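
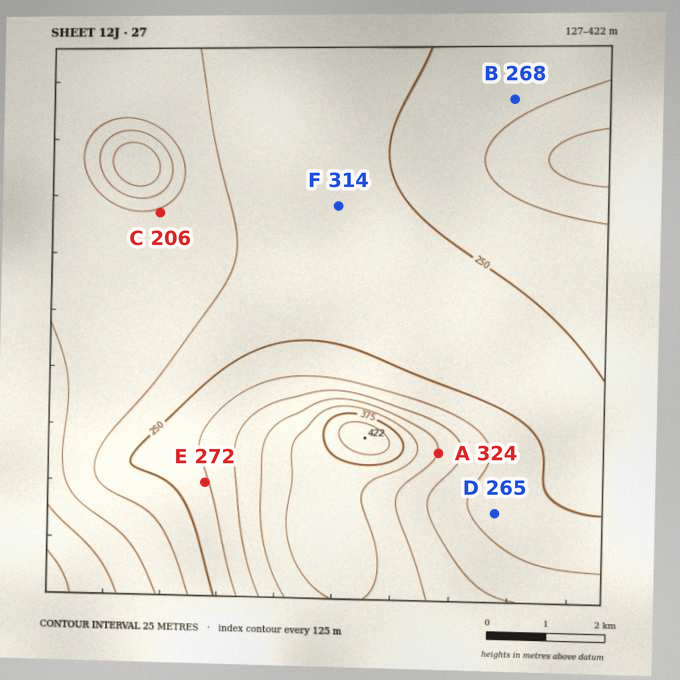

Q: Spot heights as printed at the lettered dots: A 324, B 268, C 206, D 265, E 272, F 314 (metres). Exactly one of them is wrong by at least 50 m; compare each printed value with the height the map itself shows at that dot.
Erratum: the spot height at F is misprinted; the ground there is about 239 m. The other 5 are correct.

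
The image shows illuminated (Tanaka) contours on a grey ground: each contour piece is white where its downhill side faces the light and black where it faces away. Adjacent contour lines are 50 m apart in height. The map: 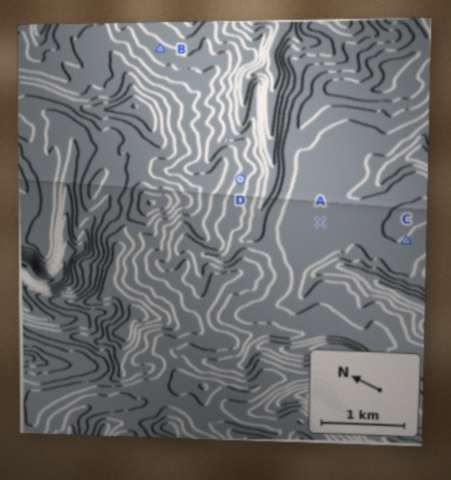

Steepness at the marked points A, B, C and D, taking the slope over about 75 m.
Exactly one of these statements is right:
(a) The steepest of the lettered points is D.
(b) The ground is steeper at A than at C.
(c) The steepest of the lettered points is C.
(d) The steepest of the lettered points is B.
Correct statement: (a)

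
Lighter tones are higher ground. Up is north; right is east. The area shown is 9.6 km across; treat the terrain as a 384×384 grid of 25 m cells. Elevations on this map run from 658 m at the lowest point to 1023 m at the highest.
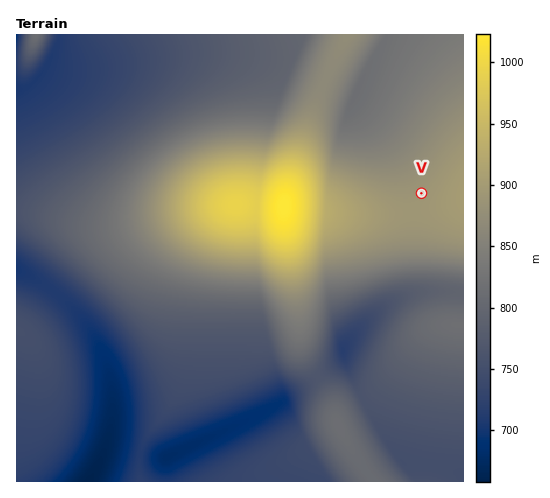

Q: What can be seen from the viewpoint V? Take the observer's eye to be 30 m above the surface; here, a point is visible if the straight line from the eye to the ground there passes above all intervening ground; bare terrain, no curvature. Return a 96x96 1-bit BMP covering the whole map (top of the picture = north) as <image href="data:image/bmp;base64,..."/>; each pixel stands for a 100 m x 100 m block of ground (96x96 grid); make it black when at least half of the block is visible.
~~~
<image width="96" height="96" href="data:image/bmp;base64,Qk2+BAAAAAAAAD4AAAAoAAAAYAAAAGAAAAABAAEAAAAAAIAEAAATCwAAEwsAAAIAAAAAAAAA////AAAAAAAAAAAAAP//AAAf//8AAAAAAD//gAA///8AAAAAAB//gAA///8AAAAAAAf/gAB///8AAAAAAAP/wAD///8AAAAAAAD/wAD///8AAAAAAAB/wAH///8AAAAAAAAfwAP///8AAAAAAAAH4AP///8AAAAAAAAA4Af///8AAAAAAAAAIAf///8AAAAAAAAAAA////8AAAAAAAAAAB////8AAAAAAAAAAD////8AAAAAAAAAAH////8AAAAAAAAAAP////8AAAAAAAAAAf////8AAAAAAAAAAf////8AAAAAAAAAAf////8AAAAAAAAAAf////8AAAAAAAAAAP8///8AAAAAAAAAADwf//8AAAAAAAAAAAAP//8AAAAAAAAAAAAH//8AAAAAAAAAAAAD//8AAAAAAAAAAAAB//8AAAAAAAAAAAAA//8AAAAAAAAAAgAAf/8AAAAAAAAAAwAAP/8AAAAAAAAAAwAAH/8AAAAAAAAABwAAD/8AAAAAAAAABwAAB/8AAAAAAAAABwAAAf8AAAAAAAAABwAAAH4AAAAAAAAABwAAAAAAAAAAAAAABwAAAAAAAAAAAAAABwAAAAAAAAAAAAAABwAAAAAAAAAAAAAABwAAAAAAAAAAAAAABwAAAAAAAAAAAAAABwAAAAAAAAAAAAAABwAAAAAAAAAAAAAABwAAAAAAAAAAAAAAB4AAAAAAAAAAAAAAB4AAAAAAAAAAAAAAB4AAAAAAAAAAAAAAB4AAAAAAAAAAAAAAB8AAAAAAAAAAAAAAD8AAAAAAAAAAAAAAD8AAAAAAAAAAAAAAD8AAAAAAAAAAAAAAD///gAAAAAAAAAAAH/////8AAAAAAAAAH/////8AAAAAAAAAH/////8AAAAAAAAAH/////8AAAAAAAAAH/////8AAAAAAAAAH/////8AAAAAAAAAH/////8AAAAAAAAAH/////8AAAAAAAAAH/////8AAAAAAAAAH/////8AAAAAAAAAH/////8AAAAAAAAAH/////8AAAAAAAAAH/////8AAAAAAAAAH/////8AAAAAAAAAD/////8AAAAAAAAAD/////8AAAAAAAAAD/////8AAAAAAAAAB/////8AAAAAAAAAB/////8AAAAAAAAAB/////8AAAAAAAAAA/////8AAAAAAAAAA/////8AAAAAAAAAA/////8AAAAAAAAAA/////8AAAAAAAAAAf////8AAAAAAAAAAf////8AAAAAAAAAAf////8AAAAAAAAAAf////8AAAAAAAAAAP////8AAAAAAAAAAP////8AAAAAAAAAAP////8AAAAAAAAAAP////8AAAAAAAAAAH////8AAAAAAAAAAH////8AAAAAAAAAAH////8AAAAAAAAAAD////8AAAAAAAAAAD////8AAAAAAAAAAB////8AAAAAAAAAAB////8AAAAAAAAAAA////8AAAAAAAAAAA////8AAAAAAAAAAAf///8AAAAAAAAAAAf///8AAAAAAAAAAAP///8="/>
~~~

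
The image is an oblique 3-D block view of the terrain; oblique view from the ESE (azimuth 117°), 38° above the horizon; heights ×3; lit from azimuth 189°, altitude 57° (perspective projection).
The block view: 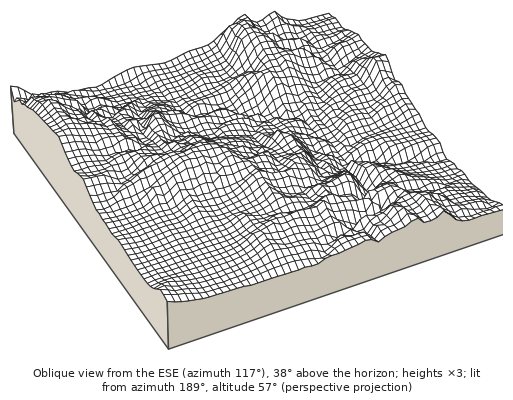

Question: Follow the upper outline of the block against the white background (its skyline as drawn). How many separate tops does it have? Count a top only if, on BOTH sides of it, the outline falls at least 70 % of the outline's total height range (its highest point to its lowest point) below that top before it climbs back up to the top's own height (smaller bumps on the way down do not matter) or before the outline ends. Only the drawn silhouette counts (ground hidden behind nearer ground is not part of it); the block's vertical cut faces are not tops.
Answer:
0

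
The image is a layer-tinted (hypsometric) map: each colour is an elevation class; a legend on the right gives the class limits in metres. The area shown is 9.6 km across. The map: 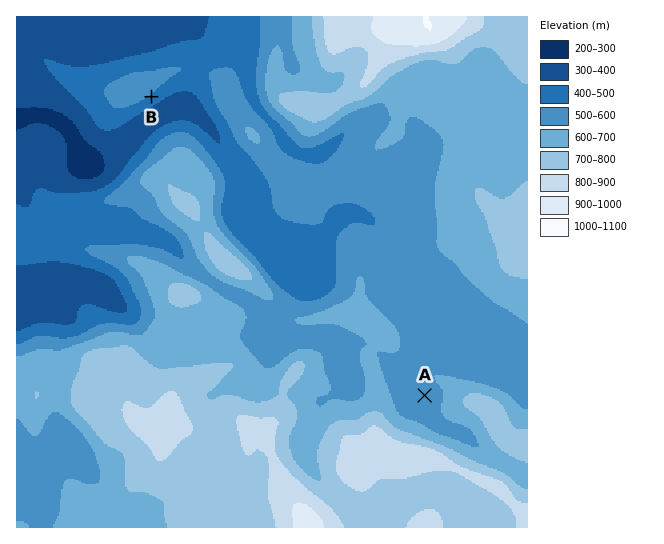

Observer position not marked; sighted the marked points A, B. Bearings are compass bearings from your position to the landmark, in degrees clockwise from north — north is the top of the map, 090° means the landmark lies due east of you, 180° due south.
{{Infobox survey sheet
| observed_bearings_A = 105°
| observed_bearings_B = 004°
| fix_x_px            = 136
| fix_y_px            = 318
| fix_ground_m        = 470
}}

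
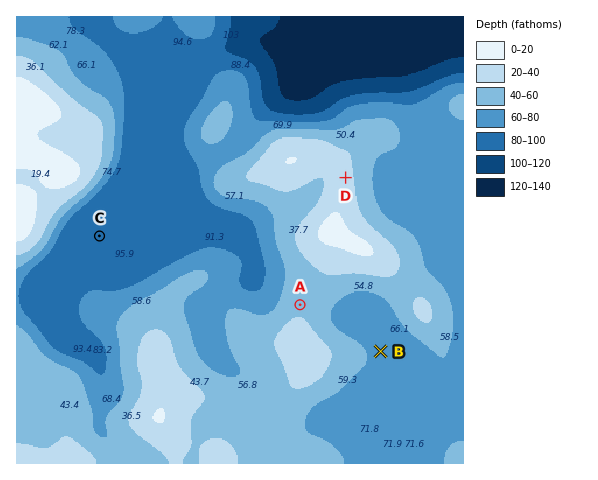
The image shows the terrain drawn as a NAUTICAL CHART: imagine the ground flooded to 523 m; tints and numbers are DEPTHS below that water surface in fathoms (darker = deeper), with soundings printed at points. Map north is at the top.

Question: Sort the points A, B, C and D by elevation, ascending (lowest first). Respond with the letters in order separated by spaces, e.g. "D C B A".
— C B A D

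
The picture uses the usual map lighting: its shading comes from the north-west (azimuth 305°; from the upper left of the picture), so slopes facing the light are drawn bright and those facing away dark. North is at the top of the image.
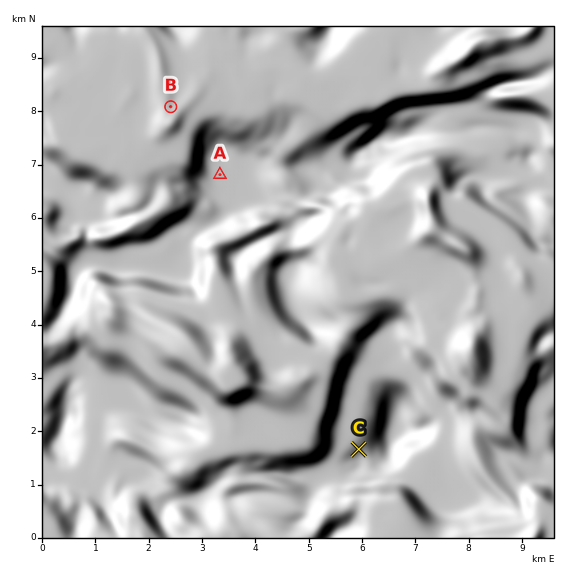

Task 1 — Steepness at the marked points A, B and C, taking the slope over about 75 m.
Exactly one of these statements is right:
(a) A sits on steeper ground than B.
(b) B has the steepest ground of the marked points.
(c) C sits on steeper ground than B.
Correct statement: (c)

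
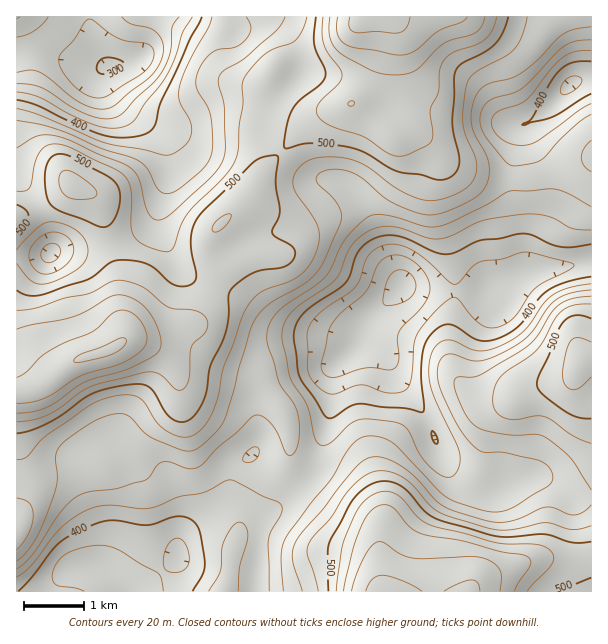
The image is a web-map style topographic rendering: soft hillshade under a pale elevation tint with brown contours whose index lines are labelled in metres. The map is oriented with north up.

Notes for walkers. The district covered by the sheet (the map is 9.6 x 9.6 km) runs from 300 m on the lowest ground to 585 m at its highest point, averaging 455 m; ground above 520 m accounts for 13.5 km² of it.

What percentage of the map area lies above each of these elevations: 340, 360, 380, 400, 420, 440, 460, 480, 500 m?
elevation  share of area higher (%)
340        97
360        94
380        88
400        82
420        73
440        61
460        48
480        37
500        25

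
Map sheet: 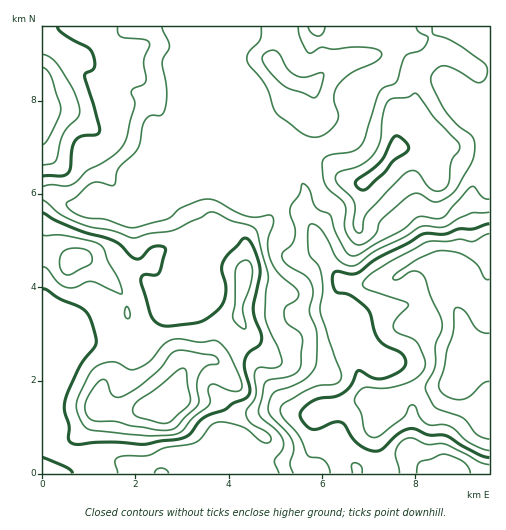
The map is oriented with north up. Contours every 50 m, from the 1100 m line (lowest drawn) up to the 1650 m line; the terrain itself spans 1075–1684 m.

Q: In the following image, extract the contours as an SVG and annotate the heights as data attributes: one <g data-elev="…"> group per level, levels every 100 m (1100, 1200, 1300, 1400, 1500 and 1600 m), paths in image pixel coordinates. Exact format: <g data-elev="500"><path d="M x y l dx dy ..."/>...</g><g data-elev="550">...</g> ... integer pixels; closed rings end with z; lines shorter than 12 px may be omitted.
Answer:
<g data-elev="1100"><path d="M489 381l-7 3-14 13-8 3-7-1-8-4-5-4-1-5 5-19 3-17 6-17 1-21 2-4 4 0 5 3 13 19 6 3 5 0"/></g><g data-elev="1200"><path d="M489 451l-8-3-13-6-18-16-6-1-12 0-6-1-5-5-5-12-4-2-3 2-4 8-4 5-21 16-8 1-4-2-3-5-4-16-7-14 5-8 6-4 23 0 23-7 11-8 3-8-1-8-7-15-6-4-14-5-4-5 2-7 13-14 0-3-41-15-5-5 3-4 7-7 17-11 37-20 21-1 13-2 13 2 16-7"/></g><g data-elev="1300"><path d="M330 473l-1-7-5-6-5-2-8-1-4-2-8-19-15-17-4-9 4-7 20-11 14-6 17-2 5-3 1-3-1-7-19-57-1-7 3-17-1-10-3-13-10-14-1-19 2-9 4-1 7 6 17 30 7 4 7 2 7-2 17-13 28-14 17-10 22 0 28-14 18-1"/><path d="M362 473l-1-7-6-3-4 2 1 8"/><path d="M489 465l-9-3-34-18-6-1-12 1-14-6-5 0-8 4-5 8-1 6 4 17"/></g><g data-elev="1400"><path d="M279 473l-5-12 9-12 0-9-7-10-15-13-2-3 0-5 5-24 2-4 24-5 6-3 3-3 2-6 2-24-4-8-13-10-2-7 2-8 11-9 1-6-21-20-8-17-1-14 5-17-1-8-3-1-13 2-9-1-11-4-20-11-10-2-25 9-14 11-36 9-25-9-24-2-11-6-5-6 1-3 9-5 16-14 7-1 15 3 5-17 15-14 4-6 4-21 3-7 5-4 10-1 4-3 2-9 1-11-5-29 7-17-7-19"/><path d="M261 27l0 11-13 15-1 5 1 5 17 22 9 23 3 6 26 20 8 3 7 0 12-6 8-11 0-6-4-16 1-7 3-6 15-13 25-12 3-3 1-4-7-4-17-2-24 2-13-2-9 6-3 0-9-14-2-12"/><path d="M308 27l3 5 7 4 5-2 2-7"/><path d="M416 27l3 5 9 5-1 6-6 7-15 6-9 25-3 3-11 4-3 4-18 52-10 7-24 5-4 2-2 4 3 21 4 7 15 14 2 6-2 14 1 7 6 9 6 5 6-1 9-6 5-6 2-8 3-5 28-24 8-2 13 8 5 1 14-6 7-8 16-28 2-12-2-9-3-5-13-10-12-13-12-24-2-9 2-5 4-4 8-3 12 4 18 12 5 1 4-2 2-4 1-10-5-5-23-17-12-6-14-5-1-7"/></g><g data-elev="1500"><path d="M73 473l-6-5-24-11"/><path d="M43 289l3 0 13 9 19 8 7 4 5 9 6 19-1 8-15 20-15 34-1 10 5 17-1 11 4 5 7 1 35-2 30 2 37-6 9-4 9-12 5-5 21-7 8-7 13-5 3-4 1-6-5-18 0-10 4-8 11-7 2-7-8-21-1-8 7-33 0-8-5-17-7-12-4-1-2 1-15 16-4 7-1 8 4 14 0 9-2 9-5 7-11 9-8 4-35 4-8-3-5-6-11-36 1-4 2-2 12 0 3-2 7-22-2-4-6-1-6 1-11 11-5 1-5-3-9-10-7-5-39-12-21-9-12-7"/><path d="M362 190l6-2 16-16 9-11 14-10 1-5-6-8-5-2-3 1-14 25-24 19 0 4z"/><path d="M43 176l18 0 6-2 3-5 2-19 3-9 7-5 14-1 4-5-6-25-9-28 1-4 6-2 2-4 1-5-2-8-5-6-27-16-3-5"/></g><g data-elev="1600"><path d="M160 430l9 0 6-2 22-22 2-5-2-15 1-9 8-11 12-2 0-4-2-3-30-6-10 0-6 4-13 17-18 14-12 8-7 3-6-1-4-4-3-11-4-2-7 5-10 16-1 7 1 6 2 4 5 3 23 2 15 4z"/><path d="M64 274l7 0 19-9 2-5-2-7-4-3-8-2-9 1-5 2-4 5-1 7 2 7z"/><path d="M43 145l3-3 5-8 8-18 2-7-10-32-4-7-4-3"/></g>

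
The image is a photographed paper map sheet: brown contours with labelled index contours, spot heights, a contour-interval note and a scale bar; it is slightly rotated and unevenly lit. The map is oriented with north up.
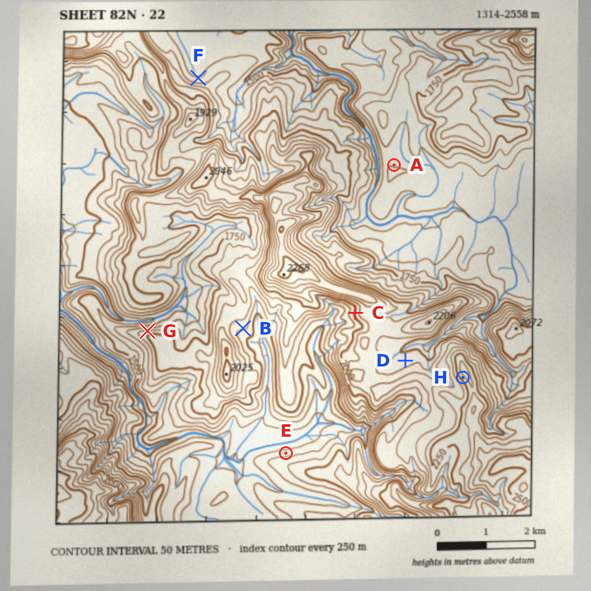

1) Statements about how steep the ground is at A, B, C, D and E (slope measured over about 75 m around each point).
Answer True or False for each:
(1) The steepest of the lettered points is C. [True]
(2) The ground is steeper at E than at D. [True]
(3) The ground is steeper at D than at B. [False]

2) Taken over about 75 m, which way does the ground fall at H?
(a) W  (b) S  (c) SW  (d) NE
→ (c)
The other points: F N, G N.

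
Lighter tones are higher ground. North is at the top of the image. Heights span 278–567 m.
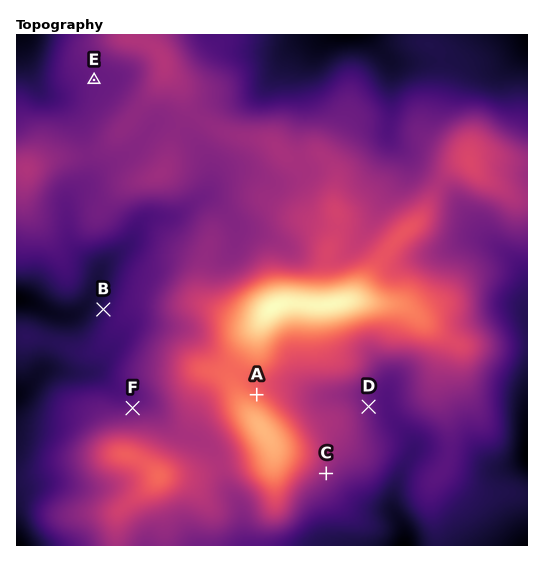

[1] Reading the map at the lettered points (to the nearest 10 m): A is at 480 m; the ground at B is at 330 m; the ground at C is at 400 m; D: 370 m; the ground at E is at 370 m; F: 370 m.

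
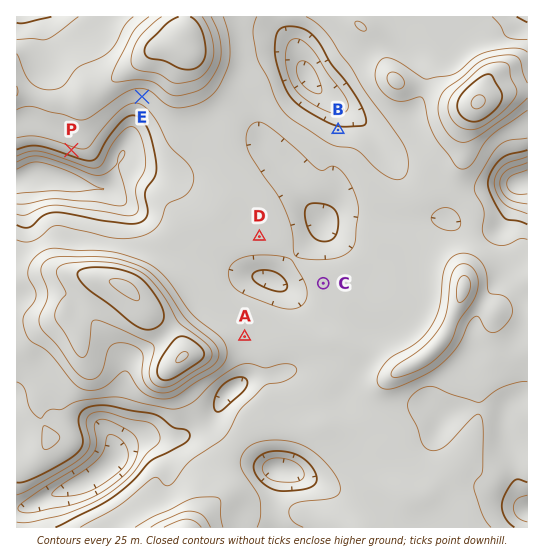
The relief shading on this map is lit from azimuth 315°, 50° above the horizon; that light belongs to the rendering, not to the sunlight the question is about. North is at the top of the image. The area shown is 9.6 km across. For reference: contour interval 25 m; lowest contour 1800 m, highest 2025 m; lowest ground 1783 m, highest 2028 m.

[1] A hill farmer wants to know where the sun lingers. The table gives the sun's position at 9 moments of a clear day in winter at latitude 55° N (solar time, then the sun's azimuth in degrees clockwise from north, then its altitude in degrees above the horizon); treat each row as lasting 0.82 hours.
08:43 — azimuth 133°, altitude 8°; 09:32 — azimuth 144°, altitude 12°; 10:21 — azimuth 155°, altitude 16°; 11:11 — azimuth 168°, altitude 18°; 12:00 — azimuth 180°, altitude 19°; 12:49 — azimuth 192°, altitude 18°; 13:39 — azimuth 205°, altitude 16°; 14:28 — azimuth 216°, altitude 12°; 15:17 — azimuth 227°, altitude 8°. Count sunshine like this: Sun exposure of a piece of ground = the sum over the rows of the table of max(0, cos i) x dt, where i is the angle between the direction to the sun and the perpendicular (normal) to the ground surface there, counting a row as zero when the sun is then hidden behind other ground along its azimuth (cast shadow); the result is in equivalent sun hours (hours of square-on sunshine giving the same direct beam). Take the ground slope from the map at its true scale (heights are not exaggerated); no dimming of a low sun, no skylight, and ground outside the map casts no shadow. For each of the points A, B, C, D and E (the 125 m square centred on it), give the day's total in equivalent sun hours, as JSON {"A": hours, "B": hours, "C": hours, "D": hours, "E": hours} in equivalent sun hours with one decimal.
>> {"A": 1.8, "B": 1.2, "C": 1.8, "D": 1.8, "E": 2.2}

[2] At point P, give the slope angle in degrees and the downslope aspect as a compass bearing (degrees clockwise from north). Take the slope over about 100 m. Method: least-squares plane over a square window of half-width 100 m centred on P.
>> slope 7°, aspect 199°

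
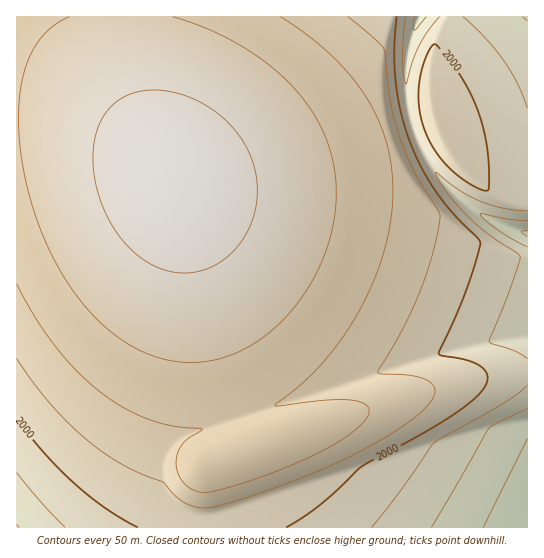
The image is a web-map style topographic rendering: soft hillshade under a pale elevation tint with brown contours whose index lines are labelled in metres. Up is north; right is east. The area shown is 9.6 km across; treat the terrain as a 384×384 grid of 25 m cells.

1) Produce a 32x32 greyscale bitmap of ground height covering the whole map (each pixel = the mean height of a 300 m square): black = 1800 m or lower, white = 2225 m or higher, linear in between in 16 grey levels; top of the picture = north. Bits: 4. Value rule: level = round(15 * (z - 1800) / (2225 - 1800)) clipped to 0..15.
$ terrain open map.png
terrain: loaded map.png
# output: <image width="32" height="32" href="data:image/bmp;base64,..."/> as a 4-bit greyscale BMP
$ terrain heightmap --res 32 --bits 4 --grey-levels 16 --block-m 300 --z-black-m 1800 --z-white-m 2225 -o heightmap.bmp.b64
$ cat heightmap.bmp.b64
<image width="32" height="32" href="data:image/bmp;base64,Qk12AgAAAAAAAHYAAAAoAAAAIAAAACAAAAABAAQAAAAAAAACAAATCwAAEwsAABAAAAAAAAAAAAAAABEREQAiIiIAMzMzAERERABVVVUAZmZmAHd3dwCIiIgAmZmZAKqqqgC7u7sAzMzMAN3d3QDu7u4A////AEVWZ3d4iIiId3dmVUQzIhFVZneIiJmZiIh3dmVUQzIRVmd4iJmruqmYh3dmVUMyIWZ3iJmavMy7qpiHZlVEMyFneImZqrzMzMu6mHdlVEMid4iZqqq7zMzMu6qYdlVDMniJmqqru7u8zMu7qZh2VDKImaq7u7u7u7u7u6qZh3ZUiZqru7zMy7u7qqqqqZh3ZZmqu7zMzMzLu7qpmZmIh2aaq7zMzMzMzMu7qpmId3dmqrvMzN3d3czMu6qZiHdmVau8zN3d3d3dzMu6qZh3ZlSrvM3d3d3d3dzLu6mYh2ZVu8zd3e7u7t3dzLuqmYd2VbzN3e7u7u7t3czLupmIdmW8zd7u7u7u7t3cy7qpiHdlzN3e7u7u7u7d3Mu6qZh3ZMzd7u7v/+7u7dzMuqmYdTLM3e7u///+7u3dzLupl1REzd7u7////u7t3cy7qXVWZs3e7u////7u7d3Mu6hmd2bN3u7v///+7u3dzLuXaIdmzd7u7////u7t3My6hoiHZs3e7u///+7u3dzLuneIh2bd3u7u7u7u7t3My7lniHdmzd7u7u7u7u3dzLupaIh3Zc3d7u7u7u7d3Mu7qGiHdmXN3d7u7u7d3czLuqhXh3Zlzd3d3d3d3dzMu6qYV3dmVczd3d3d3dzMu7qpl1Z2ZVTMzd3d3czMy7qqmYdUZlVE"/>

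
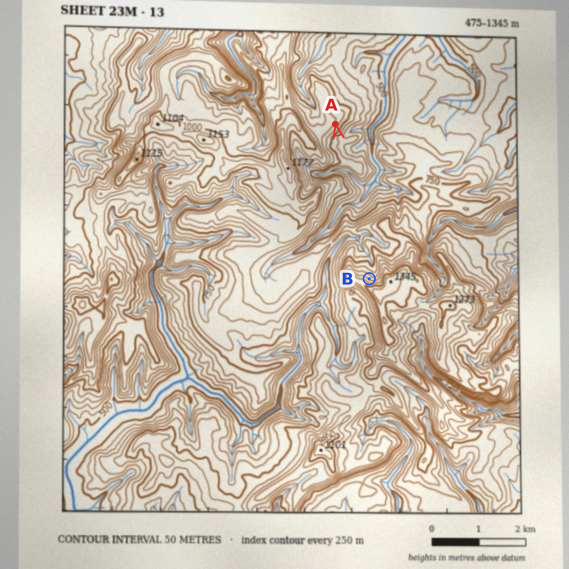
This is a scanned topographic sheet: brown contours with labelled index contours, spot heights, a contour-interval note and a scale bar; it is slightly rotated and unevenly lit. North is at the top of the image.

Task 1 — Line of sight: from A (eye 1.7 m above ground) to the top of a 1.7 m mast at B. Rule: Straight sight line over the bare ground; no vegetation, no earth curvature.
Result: yes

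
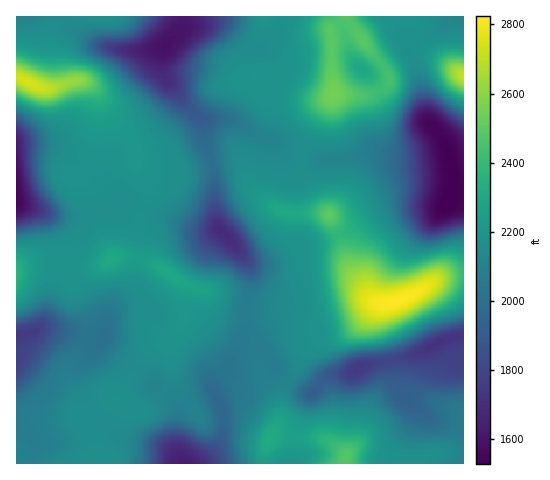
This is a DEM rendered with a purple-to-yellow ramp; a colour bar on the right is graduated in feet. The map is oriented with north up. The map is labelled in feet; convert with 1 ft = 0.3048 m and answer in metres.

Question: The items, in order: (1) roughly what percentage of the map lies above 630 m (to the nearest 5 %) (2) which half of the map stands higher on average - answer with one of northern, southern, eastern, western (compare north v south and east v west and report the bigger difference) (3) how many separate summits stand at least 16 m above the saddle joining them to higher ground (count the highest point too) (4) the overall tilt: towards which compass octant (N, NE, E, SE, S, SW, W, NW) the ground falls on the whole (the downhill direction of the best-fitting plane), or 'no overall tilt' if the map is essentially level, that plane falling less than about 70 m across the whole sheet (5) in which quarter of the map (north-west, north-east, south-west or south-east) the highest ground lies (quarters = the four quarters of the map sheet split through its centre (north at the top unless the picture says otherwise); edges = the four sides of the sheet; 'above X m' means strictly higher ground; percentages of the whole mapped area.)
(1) Roughly 70 % of the ground is higher than 630 m.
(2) The eastern half stands higher on average than the western half.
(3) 10 summits rise at least 16 m above their surroundings.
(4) On the whole the map has no overall tilt.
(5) The highest point lies in the south-east quarter of the map.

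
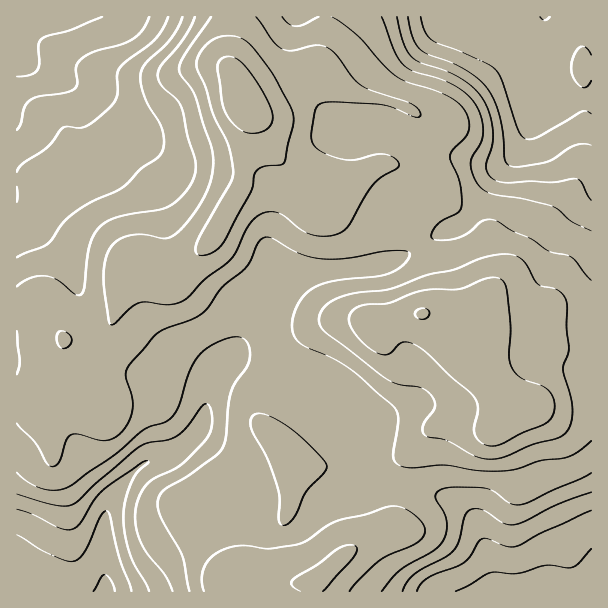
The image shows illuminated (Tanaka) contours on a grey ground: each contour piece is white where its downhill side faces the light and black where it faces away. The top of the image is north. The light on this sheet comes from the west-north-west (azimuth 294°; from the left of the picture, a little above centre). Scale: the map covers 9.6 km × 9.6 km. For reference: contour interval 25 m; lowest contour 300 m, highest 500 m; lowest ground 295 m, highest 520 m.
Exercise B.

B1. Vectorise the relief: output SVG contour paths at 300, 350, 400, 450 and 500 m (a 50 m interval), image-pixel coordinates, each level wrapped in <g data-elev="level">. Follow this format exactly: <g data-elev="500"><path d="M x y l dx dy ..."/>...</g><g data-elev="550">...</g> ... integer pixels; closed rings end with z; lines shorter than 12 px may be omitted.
<g data-elev="300"><path d="M93 591l8-13 4-3 6 6 4 10"/><path d="M550 17l-5 3-5-3"/></g><g data-elev="350"><path d="M417 591l4-7 7-6 30-12 7-4 17-23 6 0 19 8 9-1 26-13 49-23"/><path d="M17 509l17 6 26 13 12 1 8-5 13-23 9-10 38-27 8-3-1 3-10 9-5 9-7 18-2 18 2 18 5 19 19 36"/><path d="M591 145l-7-1-9 1-22 14-8 4-26 4-10-2-3-3-2-4-1-23-3-19-5-14-6-12-10-10-14-10-15-8-22-8-8-5-7-11-5-21"/><path d="M149 17l-7 13-10 9-12 6-27 7-13 8-4 6 1 17-3 6-11 4-25 4-9 4-4 6-4 16-4 7"/></g><g data-elev="400"><path d="M382 591l18-21 33-19 10-11 4-10-1-11-11-22 1-3 4-4 13-3 32 1 9 3 16 12 9 2 11-3 61-29"/><path d="M17 472l13 11 14 6 13 1 14-4 45-32 27-24 7-4 15-4 6-4 8-13 12-37 6-10 6-7 10-7 14-6 9-1 7 1 6 9 1 12-3 7-11 16-5 10-3 14-2 31-3 10-7 8-24 18-27 16-4 5-3 6 0 7 3 10 22 40 6 34"/><path d="M591 231l-19-9-13-12-7-4-30-7-28-5-8-2-6-5-6-10-3-12 1-7 8-14 3-10-1-15-6-14-9-10-12-9-17-8-24-6-10-7-10-14-12-34"/><path d="M182 17l-4 10-6 11-26 25-5 11 0 10 4 14 14 24 4 9 1 13-3 10-5 5-15 9-19 20-32 14-18 13-10 9-10 15-5 5-30 13"/></g><g data-elev="450"><path d="M323 591l30-33 4-7-1-5-8-1-9 3-22 17-22 13-4 4 1 3 8 6"/><path d="M480 458l12 1 12-2 29-13 27-7 5-3 4-6 3-11 0-12-9-36 6-19-2-23 0-21-1-7-5-6-6-4-13-3-5-2-11-20-6-6-7-3-10-1-21 4-29 12-27 5-36 14-31 3-14 3-12 5-8 6-5 8-1 7 2 6 5 6 61 46 12 6 21 2 11 8 3 6 1 6-12 18-1 6 3 4 22 6z"/><path d="M62 348l6-1 4-6-3-7-7-3-4 2-1 5 1 6z"/><path d="M211 17l-27 39-5 13 2 6 10 13 4 8 16 51 2 18-3 18-6 14-9 15-12 15-9 8-10 3-20-3-13 0-12 5-9 8-5 12-1 18 4 40 3 7 5-2 13-14 9-6 8-1 24 3 9-2 7-4 19-20 26-20 6-8 12-26 6-7 8-5 9-1 7 1 23 17 12 5 15 1 12-3 9-9 15-27 9-13 7-7 18-10 0-3-3-5-10-5-9 0-20 5-9 1-15-3-14-7-5-5-3-7 4-28 5-6 7-2 48 2 17 3 25 10 3-1 1-2-3-6-10-6-36-11-10-5-9-8-17-24-10-7-12-2-23 6-10-3-8-7-17-24"/></g><g data-elev="500"><path d="M418 318l4 1 4-1 3-3 0-4-6-3-6 2-2 4z"/><path d="M245 132l12 1 10-4 5-7 0-11-11-22-15-22-10-9-11-1-5 3-3 6 6 39 3 9 5 7 8 8z"/></g>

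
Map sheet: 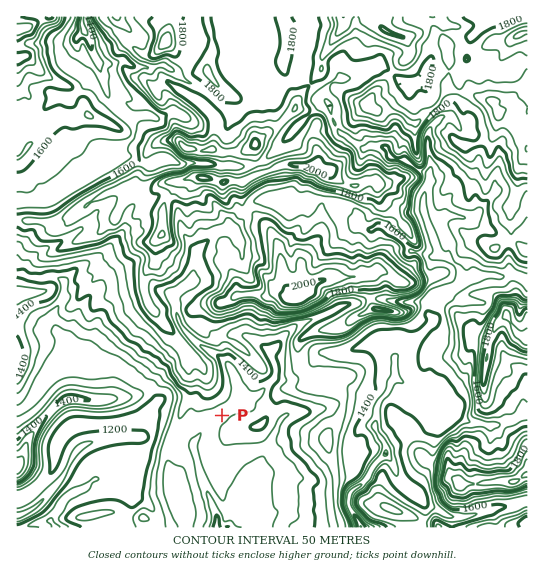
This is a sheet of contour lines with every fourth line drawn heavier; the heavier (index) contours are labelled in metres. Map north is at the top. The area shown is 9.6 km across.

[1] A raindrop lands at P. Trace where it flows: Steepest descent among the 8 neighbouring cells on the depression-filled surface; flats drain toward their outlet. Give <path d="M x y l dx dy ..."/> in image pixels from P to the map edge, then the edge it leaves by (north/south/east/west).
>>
<path d="M222 415l-1-1-3 0-5 3-8 8-3 6-8 11 0 9 3 6 2 14 2 2 2 10 3 4 1 7 4 7 2 6 4 8 0 12"/>
exit: south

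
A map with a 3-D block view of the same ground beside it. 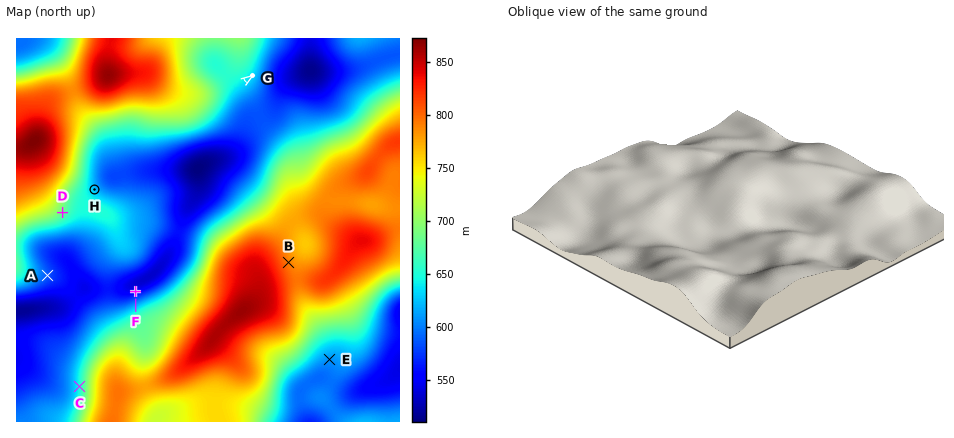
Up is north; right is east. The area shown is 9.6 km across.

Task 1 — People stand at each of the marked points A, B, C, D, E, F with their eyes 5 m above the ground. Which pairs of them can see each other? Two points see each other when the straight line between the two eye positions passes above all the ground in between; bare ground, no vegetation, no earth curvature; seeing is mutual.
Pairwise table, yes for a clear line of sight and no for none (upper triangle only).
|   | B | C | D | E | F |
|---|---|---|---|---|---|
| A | no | yes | yes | no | yes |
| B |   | no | no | no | no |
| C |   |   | yes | no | no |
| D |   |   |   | no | yes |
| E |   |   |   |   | no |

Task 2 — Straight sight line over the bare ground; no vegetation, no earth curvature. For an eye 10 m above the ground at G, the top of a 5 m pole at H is hidden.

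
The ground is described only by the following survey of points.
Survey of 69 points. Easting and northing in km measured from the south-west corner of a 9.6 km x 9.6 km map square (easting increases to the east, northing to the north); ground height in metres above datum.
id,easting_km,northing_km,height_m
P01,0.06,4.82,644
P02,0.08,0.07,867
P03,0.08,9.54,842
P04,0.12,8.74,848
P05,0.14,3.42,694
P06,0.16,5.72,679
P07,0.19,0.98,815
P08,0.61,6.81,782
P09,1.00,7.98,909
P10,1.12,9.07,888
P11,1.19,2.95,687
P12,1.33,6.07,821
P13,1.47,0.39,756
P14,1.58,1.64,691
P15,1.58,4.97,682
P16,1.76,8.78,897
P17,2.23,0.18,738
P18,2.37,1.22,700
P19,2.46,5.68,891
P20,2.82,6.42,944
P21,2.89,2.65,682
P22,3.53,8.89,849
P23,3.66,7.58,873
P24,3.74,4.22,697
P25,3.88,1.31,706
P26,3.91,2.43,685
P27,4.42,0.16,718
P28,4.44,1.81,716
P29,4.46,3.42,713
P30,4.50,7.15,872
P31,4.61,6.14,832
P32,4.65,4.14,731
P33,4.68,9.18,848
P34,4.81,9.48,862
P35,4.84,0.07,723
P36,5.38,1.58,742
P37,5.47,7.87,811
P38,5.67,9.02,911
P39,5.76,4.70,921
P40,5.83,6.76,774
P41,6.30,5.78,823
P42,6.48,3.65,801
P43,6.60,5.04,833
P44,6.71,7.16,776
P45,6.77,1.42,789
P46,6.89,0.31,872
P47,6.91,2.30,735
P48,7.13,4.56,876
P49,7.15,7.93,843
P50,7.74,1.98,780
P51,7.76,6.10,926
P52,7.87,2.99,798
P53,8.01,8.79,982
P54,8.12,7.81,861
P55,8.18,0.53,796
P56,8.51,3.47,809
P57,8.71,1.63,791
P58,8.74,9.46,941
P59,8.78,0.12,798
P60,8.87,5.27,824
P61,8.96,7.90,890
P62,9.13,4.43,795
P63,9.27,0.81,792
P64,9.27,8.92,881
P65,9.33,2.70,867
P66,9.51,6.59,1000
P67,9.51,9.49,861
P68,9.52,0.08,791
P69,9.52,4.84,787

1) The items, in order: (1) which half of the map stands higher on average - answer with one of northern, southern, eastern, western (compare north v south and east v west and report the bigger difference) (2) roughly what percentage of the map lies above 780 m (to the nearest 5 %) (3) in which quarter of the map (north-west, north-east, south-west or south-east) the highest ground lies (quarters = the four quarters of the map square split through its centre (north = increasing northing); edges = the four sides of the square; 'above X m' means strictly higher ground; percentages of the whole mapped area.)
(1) On average the northern half of the map is the higher ground.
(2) Ground above 780 m makes up about 65 % of the sheet.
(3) The highest point lies in the north-east quarter of the map.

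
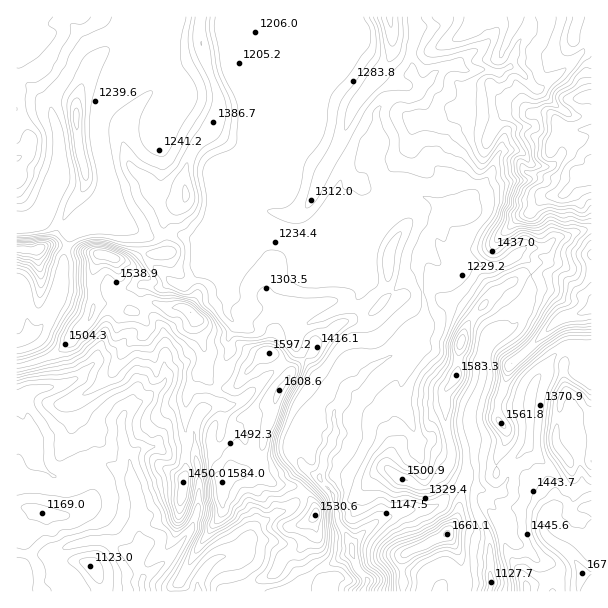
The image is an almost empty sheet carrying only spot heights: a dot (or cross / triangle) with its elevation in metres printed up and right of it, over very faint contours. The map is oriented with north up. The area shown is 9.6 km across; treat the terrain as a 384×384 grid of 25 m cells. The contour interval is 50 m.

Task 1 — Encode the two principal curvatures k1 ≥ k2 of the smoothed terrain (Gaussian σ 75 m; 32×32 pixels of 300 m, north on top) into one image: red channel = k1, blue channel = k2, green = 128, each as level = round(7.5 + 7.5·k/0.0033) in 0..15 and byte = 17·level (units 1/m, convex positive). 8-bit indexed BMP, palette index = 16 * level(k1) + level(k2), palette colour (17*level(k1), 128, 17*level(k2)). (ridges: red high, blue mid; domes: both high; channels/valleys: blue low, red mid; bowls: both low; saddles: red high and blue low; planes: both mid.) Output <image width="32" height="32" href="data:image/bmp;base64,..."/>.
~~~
<image width="32" height="32" href="data:image/bmp;base64,Qk02CAAAAAAAADYEAAAoAAAAIAAAACAAAAABAAgAAAAAAAAEAAATCwAAEwsAAAABAAAAAAAAAIAAABGAAAAigAAAM4AAAESAAABVgAAAZoAAAHeAAACIgAAAmYAAAKqAAAC7gAAAzIAAAN2AAADugAAA/4AAAACAEQARgBEAIoARADOAEQBEgBEAVYARAGaAEQB3gBEAiIARAJmAEQCqgBEAu4ARAMyAEQDdgBEA7oARAP+AEQAAgCIAEYAiACKAIgAzgCIARIAiAFWAIgBmgCIAd4AiAIiAIgCZgCIAqoAiALuAIgDMgCIA3YAiAO6AIgD/gCIAAIAzABGAMwAigDMAM4AzAESAMwBVgDMAZoAzAHeAMwCIgDMAmYAzAKqAMwC7gDMAzIAzAN2AMwDugDMA/4AzAACARAARgEQAIoBEADOARABEgEQAVYBEAGaARAB3gEQAiIBEAJmARACqgEQAu4BEAMyARADdgEQA7oBEAP+ARAAAgFUAEYBVACKAVQAzgFUARIBVAFWAVQBmgFUAd4BVAIiAVQCZgFUAqoBVALuAVQDMgFUA3YBVAO6AVQD/gFUAAIBmABGAZgAigGYAM4BmAESAZgBVgGYAZoBmAHeAZgCIgGYAmYBmAKqAZgC7gGYAzIBmAN2AZgDugGYA/4BmAACAdwARgHcAIoB3ADOAdwBEgHcAVYB3AGaAdwB3gHcAiIB3AJmAdwCqgHcAu4B3AMyAdwDdgHcA7oB3AP+AdwAAgIgAEYCIACKAiAAzgIgARICIAFWAiABmgIgAd4CIAIiAiACZgIgAqoCIALuAiADMgIgA3YCIAO6AiAD/gIgAAICZABGAmQAigJkAM4CZAESAmQBVgJkAZoCZAHeAmQCIgJkAmYCZAKqAmQC7gJkAzICZAN2AmQDugJkA/4CZAACAqgARgKoAIoCqADOAqgBEgKoAVYCqAGaAqgB3gKoAiICqAJmAqgCqgKoAu4CqAMyAqgDdgKoA7oCqAP+AqgAAgLsAEYC7ACKAuwAzgLsARIC7AFWAuwBmgLsAd4C7AIiAuwCZgLsAqoC7ALuAuwDMgLsA3YC7AO6AuwD/gLsAAIDMABGAzAAigMwAM4DMAESAzABVgMwAZoDMAHeAzACIgMwAmYDMAKqAzAC7gMwAzIDMAN2AzADugMwA/4DMAACA3QARgN0AIoDdADOA3QBEgN0AVYDdAGaA3QB3gN0AiIDdAJmA3QCqgN0Au4DdAMyA3QDdgN0A7oDdAP+A3QAAgO4AEYDuACKA7gAzgO4ARIDuAFWA7gBmgO4Ad4DuAIiA7gCZgO4AqoDuALuA7gDMgO4A3YDuAO6A7gD/gO4AAID/ABGA/wAigP8AM4D/AESA/wBVgP8AZoD/AHeA/wCIgP8AmYD/AKqA/wC7gP8AzID/AN2A/wDugP8A/4D/AIeYh3W3l4WU6NeSuafFtXSmudeAlPd1hqe4gJb4pYW2hpeWx8mXhJVz9oGFdnXolpSykbO29mR0tZeA56WDlMaYhYOCk4OGhaSy9nOFdZS1yLZgttj598XmhpDFgrfXhZiXp5eWl4WVxKD1xnNzx9j4lLGQlIV16PiUspWW2IaGp6inp5iIhXTH9HD4lYSRc/qgx5eCgYBw9YG3lpbJlaeGh3eHmJiDhaf3kPiUp7fU1oDIt5Wm56PDg5SFhqaUhJeGhXaXhnOWxveg2Le315WAtZa22Pii+KWDyYSYhbSVl4Woh4aWg8Zz0rOnhtaEcraTh4XIhWOm14LGlHWT+LWGdqeIl5WVhXXF1oWG54R0qHKWdqang6XFc5Tngce1lYaGlpeGdJa3hcWkpqen14KXk5iHl4WV55SC+ceCpbWXhbfIx4Z1c4Wn2HODgqb3coaFhYeHhIbolIHmlHOV18WDcYGU16eElXPGp7XHgfe2hIeEhoiFlsj4gKPkcoP4g/jnl5KD14Wmc5bIg7e2s/eThIeFhoaFhfZxkvqEccZ1c7T2t3GmpqdilsaTttnoceiVdYeGdXVz+JOhtveTgYOGc6f4k6WFt4O416Rzg7R0puelp4eHdXP3xHNylfeVhoaUg7bmtsi05/jHgoaGl5eWlLaWp4eFhpT2loVyp/fndNZxhdeFlcSkk6R1h5iXh5eol5aWqJWohZbol3N0lLhT9nCW1aSltHGThYaHh5d2doaGdseFhod2lZXYtKamtOX4cLX5+eXC2JV2h3eHmId3d3eF2IZ2h3eTwnCEhZXI1fjRwrWDgoPFhHaHh4eHhoeHd4amt3WHhqT4pXGAgbaBcbV1hHV1h6aWhYeHhpanhXaHh4a3loeHhIX22ISVkqaEpqaGhoeXp9mUhoeXl5e3hoeGhoaWdnd2Y5fo1bi2yIR01pV1l7eW2YR2h4d3driGh5iGdoaHh3V0hLa3x6a3hXL3lIXYloXmZHaHd3eGl6eGh5aHl4Z2tpG3xJKnqMiXgfdzlqZ2ddemhoaHh4eGt5Z2hqeHdoa4s4KT6YOWp6Zx93Onh3d2hsiohYeHd3aGx3V1l5eHhpfWgqWmx5emdIP4c5eXd3d1l8iFh3d3d4bYhZW4p5eXhpe21+eSlKd1k+eFhoeHh3aF2ISHh4eHhqfHg4R0l4eGp6eVgujJlpiDtoaHh4eHdcaldneHh4eHdre3loSEp5WkpYKTg7eYmIaEl4eHh4eF6HR3h4eHd3d2htaVpZVylNaSqJiUo4eYmHWFh4iHhpbohIeIh4d3h4d01rWUyMeUlMWVh7eUh4eGl5eGd4eGheZ0h4eHh4d3doTolXOFlreVt4SGlrU="/>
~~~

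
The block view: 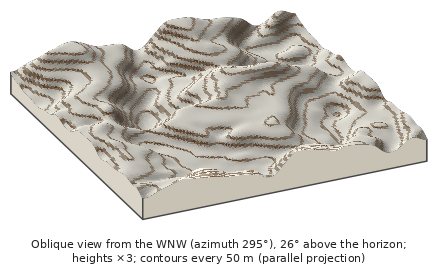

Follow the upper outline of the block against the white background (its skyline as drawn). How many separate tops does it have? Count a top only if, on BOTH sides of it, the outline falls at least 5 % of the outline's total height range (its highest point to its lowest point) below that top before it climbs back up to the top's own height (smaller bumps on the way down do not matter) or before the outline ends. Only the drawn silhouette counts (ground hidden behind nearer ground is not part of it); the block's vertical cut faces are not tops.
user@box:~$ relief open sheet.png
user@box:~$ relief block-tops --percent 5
3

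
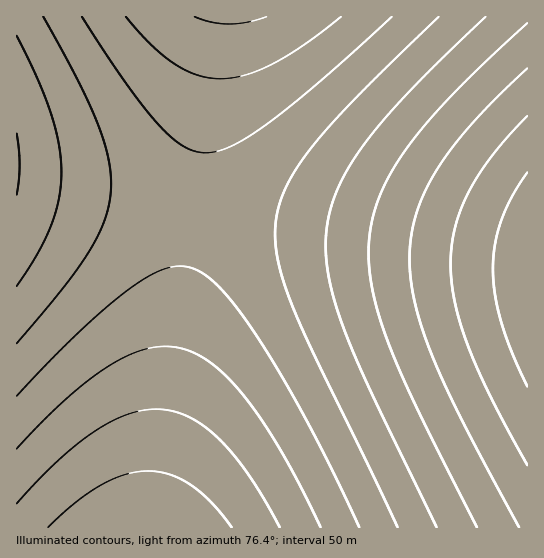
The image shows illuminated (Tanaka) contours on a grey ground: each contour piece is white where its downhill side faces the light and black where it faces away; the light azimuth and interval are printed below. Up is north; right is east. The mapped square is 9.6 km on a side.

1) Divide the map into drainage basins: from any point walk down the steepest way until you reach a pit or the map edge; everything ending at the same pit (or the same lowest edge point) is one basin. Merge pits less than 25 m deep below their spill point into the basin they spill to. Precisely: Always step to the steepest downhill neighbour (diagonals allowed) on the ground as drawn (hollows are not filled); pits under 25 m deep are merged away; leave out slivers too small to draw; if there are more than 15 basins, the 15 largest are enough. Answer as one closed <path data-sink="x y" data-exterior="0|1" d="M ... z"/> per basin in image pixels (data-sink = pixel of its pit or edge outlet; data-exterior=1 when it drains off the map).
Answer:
<path data-sink="527 273" data-exterior="1" d="M527 16l-308 1-69 511 378-1z"/><path data-sink="17 165" data-exterior="1" d="M218 16l-202 1 1 511 132 0 2-3z"/>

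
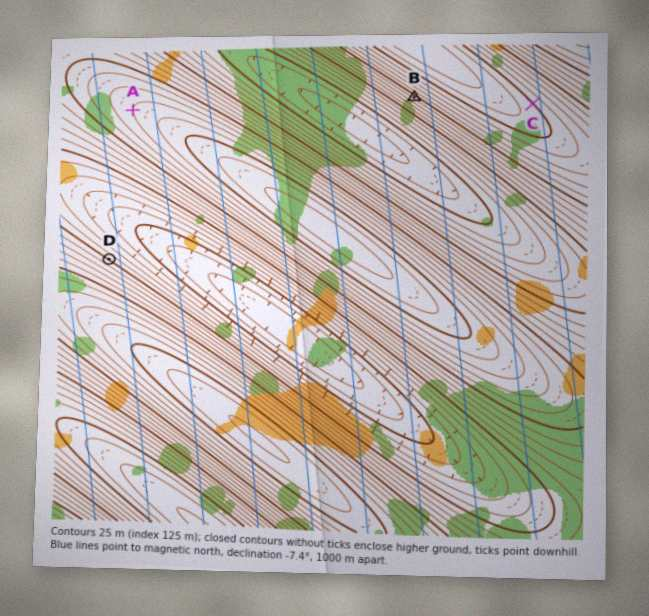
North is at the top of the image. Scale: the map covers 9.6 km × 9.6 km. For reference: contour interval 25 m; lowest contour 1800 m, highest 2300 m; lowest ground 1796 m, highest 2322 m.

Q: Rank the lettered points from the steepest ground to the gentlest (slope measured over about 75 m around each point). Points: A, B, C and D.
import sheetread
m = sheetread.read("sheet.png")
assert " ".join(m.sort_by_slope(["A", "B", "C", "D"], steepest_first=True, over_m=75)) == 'B D C A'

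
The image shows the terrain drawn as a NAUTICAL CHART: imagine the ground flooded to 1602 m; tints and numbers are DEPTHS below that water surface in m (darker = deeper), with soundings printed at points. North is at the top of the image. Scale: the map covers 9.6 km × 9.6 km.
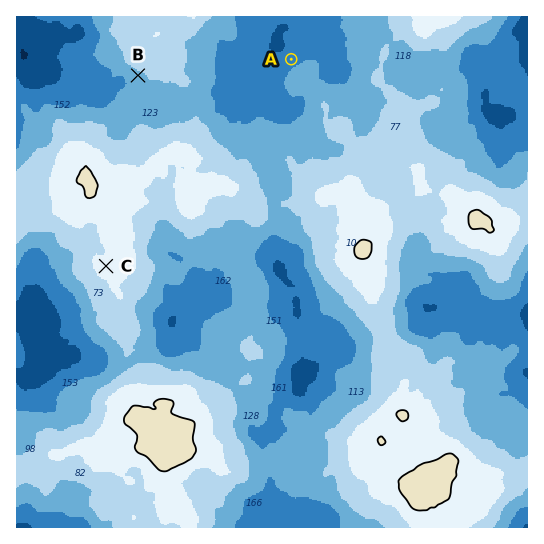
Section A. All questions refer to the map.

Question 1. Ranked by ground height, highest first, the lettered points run C B A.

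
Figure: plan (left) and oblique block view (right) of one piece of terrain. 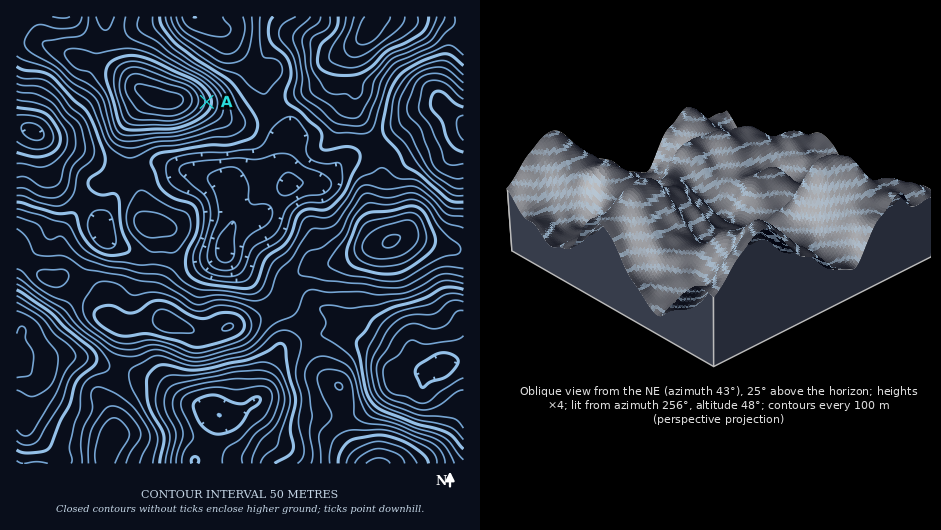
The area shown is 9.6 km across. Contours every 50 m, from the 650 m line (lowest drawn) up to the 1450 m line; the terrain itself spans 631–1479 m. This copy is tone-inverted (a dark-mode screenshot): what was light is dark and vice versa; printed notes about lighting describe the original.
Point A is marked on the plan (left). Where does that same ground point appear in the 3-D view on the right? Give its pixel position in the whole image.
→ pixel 805 188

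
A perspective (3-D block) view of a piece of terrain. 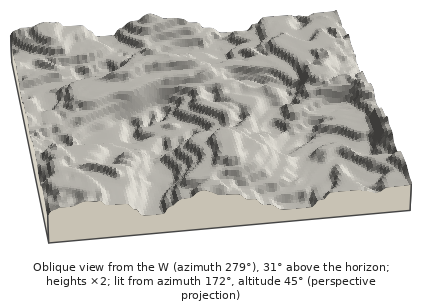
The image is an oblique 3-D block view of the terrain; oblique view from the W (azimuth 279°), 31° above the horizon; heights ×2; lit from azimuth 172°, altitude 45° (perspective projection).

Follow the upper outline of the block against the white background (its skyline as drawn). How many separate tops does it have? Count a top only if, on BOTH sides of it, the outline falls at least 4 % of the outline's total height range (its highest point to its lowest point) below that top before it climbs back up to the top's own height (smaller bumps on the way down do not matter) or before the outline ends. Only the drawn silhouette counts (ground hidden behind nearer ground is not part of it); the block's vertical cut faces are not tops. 3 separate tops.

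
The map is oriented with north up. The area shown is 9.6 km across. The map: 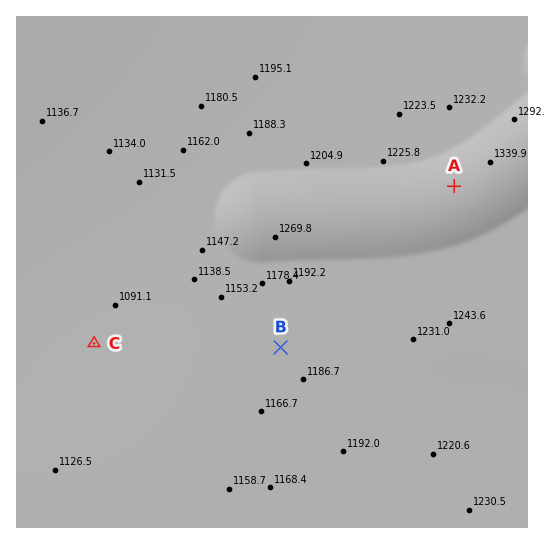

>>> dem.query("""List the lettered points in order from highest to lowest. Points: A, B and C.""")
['A', 'B', 'C']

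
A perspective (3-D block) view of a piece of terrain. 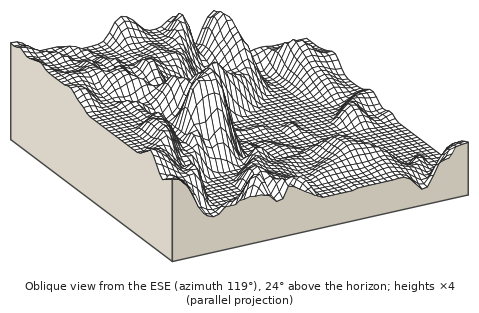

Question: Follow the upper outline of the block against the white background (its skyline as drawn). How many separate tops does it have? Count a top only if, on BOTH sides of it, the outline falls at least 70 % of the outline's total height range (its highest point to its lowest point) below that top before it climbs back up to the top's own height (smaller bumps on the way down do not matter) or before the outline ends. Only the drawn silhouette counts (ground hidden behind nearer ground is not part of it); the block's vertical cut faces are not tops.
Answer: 0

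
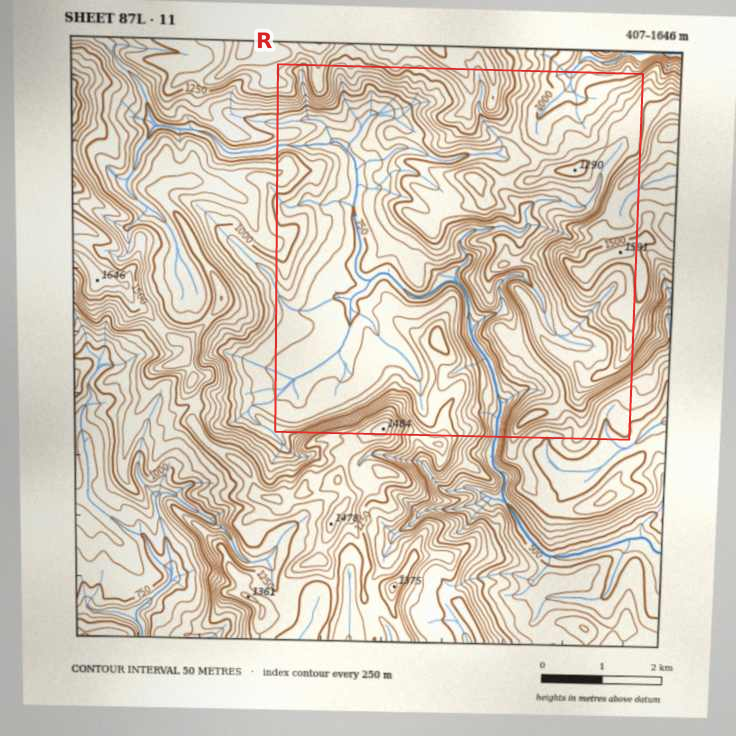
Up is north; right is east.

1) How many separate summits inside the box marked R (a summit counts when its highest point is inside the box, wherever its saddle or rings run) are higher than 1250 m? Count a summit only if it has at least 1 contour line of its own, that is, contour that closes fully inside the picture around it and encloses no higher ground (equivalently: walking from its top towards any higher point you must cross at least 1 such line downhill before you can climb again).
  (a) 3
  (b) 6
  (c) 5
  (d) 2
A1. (a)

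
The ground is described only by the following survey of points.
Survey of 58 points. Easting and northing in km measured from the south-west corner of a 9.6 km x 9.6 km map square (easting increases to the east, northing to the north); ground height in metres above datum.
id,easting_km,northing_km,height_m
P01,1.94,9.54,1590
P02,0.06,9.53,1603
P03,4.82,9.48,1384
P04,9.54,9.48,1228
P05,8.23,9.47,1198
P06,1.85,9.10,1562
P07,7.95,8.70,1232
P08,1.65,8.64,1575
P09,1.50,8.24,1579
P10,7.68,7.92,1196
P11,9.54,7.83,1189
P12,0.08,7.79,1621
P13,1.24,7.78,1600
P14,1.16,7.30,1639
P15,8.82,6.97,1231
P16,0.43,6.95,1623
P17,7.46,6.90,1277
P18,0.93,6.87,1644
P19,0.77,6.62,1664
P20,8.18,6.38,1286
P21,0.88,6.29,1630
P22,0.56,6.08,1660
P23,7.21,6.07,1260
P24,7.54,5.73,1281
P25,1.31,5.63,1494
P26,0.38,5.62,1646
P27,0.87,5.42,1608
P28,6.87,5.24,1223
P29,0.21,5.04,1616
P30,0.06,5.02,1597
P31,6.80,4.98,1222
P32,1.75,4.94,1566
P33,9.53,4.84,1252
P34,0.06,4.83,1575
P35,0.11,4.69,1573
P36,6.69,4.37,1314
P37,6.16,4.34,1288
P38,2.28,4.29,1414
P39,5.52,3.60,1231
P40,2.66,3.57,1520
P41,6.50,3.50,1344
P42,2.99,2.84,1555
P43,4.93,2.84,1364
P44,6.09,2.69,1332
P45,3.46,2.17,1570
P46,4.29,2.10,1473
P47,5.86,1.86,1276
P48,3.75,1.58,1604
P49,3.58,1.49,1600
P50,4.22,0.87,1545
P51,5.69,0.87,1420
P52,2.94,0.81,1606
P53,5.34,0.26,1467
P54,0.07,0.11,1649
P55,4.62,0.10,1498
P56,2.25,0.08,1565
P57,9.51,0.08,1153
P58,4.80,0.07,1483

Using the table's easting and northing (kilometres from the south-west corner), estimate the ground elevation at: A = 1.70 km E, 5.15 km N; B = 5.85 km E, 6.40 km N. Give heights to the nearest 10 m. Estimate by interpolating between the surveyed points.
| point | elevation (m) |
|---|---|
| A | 1570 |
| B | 1350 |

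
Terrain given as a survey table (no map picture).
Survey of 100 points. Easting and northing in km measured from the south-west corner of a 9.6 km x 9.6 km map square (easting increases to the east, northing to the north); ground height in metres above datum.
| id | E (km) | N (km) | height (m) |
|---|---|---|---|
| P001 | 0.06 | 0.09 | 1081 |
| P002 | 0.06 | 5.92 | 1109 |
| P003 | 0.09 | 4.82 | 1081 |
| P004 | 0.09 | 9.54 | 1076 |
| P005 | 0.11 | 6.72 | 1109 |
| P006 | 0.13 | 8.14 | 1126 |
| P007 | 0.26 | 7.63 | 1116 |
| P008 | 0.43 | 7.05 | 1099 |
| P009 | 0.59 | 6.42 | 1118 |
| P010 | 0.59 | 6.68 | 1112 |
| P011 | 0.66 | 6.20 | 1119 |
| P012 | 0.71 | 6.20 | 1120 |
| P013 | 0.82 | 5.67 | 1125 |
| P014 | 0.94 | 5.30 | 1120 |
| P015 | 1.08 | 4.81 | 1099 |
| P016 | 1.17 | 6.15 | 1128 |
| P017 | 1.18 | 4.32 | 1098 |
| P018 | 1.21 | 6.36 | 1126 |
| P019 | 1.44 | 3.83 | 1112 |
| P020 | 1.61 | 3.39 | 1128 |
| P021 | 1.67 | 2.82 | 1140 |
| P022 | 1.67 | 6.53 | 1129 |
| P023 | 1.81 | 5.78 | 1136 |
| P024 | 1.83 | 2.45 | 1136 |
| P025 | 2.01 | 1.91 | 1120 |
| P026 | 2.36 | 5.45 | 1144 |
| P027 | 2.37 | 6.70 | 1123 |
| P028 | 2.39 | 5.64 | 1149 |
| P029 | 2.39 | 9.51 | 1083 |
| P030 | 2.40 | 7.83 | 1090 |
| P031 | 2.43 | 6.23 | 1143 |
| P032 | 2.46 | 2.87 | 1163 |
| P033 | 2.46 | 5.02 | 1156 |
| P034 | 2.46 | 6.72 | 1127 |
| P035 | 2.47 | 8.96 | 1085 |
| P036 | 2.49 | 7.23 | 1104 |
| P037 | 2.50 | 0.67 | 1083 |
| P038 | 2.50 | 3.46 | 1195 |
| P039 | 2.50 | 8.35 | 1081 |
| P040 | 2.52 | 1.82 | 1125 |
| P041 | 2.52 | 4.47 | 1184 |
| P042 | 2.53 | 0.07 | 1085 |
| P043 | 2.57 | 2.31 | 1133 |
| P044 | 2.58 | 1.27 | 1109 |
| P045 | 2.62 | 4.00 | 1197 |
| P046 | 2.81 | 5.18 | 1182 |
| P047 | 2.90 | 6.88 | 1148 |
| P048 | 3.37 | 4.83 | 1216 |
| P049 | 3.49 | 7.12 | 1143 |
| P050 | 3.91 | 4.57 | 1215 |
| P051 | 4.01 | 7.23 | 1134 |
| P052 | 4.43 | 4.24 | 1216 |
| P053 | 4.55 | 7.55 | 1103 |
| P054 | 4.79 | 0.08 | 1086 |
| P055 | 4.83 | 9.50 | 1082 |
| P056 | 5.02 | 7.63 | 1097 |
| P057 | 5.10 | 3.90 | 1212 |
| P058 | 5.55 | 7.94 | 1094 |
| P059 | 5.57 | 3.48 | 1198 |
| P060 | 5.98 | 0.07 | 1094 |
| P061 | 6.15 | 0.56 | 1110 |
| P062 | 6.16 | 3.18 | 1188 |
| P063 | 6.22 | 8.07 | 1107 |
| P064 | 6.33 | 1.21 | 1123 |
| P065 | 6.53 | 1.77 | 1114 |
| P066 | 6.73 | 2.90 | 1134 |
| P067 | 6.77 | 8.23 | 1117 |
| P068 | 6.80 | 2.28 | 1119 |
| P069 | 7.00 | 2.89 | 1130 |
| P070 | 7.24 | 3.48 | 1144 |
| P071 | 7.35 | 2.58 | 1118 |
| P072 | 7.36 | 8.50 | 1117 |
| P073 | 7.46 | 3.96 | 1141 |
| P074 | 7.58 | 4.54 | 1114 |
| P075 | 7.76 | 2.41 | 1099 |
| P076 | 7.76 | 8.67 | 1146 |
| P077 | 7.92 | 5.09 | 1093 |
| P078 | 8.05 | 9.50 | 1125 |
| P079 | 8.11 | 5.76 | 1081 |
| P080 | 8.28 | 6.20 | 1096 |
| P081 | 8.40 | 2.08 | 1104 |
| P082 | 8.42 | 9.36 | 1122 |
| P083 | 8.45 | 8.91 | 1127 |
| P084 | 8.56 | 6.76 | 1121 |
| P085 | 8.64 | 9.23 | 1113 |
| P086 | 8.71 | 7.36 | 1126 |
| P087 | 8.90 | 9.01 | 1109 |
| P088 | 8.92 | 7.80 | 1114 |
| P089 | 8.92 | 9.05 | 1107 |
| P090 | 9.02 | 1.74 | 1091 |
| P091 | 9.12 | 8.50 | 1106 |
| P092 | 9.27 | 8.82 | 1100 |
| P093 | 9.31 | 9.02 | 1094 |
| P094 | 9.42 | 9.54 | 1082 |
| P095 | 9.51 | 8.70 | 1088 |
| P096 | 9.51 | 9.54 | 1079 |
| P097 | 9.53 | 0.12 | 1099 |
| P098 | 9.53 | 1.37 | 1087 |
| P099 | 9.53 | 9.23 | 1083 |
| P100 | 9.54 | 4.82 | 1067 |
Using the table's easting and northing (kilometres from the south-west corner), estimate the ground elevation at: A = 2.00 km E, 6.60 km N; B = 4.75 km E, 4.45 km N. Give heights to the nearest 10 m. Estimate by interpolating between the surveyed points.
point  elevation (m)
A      1120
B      1210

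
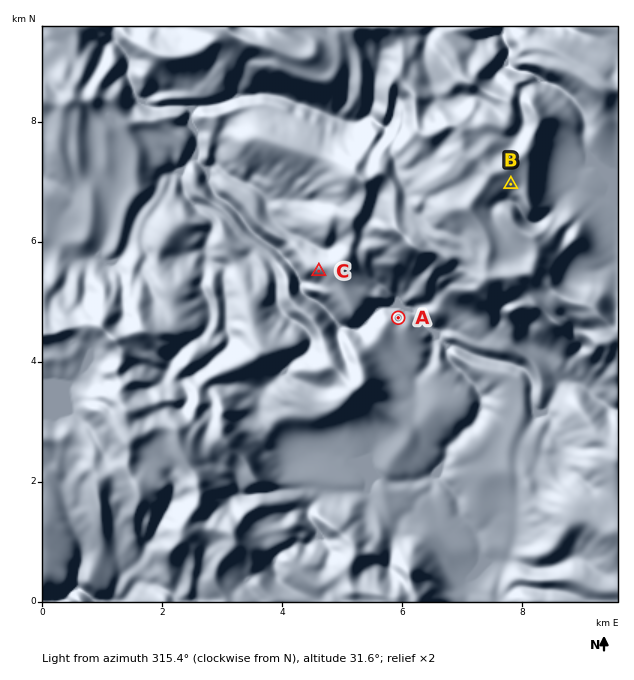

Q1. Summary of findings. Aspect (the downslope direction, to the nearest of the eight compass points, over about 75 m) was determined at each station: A NE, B S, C SW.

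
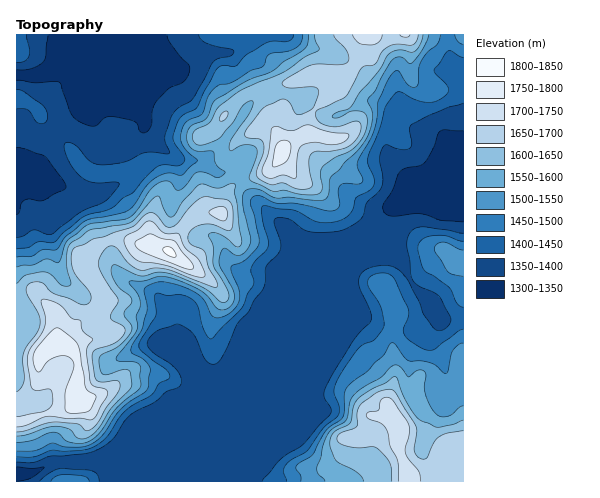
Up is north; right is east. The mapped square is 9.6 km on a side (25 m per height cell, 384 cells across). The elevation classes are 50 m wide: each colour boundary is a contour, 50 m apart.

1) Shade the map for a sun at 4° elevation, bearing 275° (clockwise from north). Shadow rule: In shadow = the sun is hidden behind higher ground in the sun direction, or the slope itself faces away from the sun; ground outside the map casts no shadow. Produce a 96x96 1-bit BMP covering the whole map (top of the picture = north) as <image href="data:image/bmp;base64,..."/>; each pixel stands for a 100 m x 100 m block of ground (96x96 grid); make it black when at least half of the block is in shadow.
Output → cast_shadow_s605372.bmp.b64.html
<image width="96" height="96" href="data:image/bmp;base64,Qk2+BAAAAAAAAD4AAAAoAAAAYAAAAGAAAAABAAEAAAAAAIAEAAATCwAAEwsAAAIAAAAAAAAA////AAAAAAAAA/+AAAAAAAAAD/8AAfwAAAAAAAAAD/4AAGAAAAAAAAAAD/gfAAAAAAAAAAAAD/Af/8AAAAAAAAAAH+Af///AAAAAAAAAH8Af///////AAAAAH8APx///////AAAAP8APg///////4AAwP+B/4////////AAwP/D/+f///////wAAH/x/+P///////4AAH/8/8P///////8AAH/8PCP///////+AAP/8AB/////////AAP/8AA/////////AAf/8AA////////+AA//8AA////////+AA//8AA////////8AA//8AB////////8AA//8AB////////8AAf/4HB////////8AAf/4Hx////////+AAff4Hw////////+AAOfgH4/////////AAOfAH5////////+AAOAADx////////8AAPAAAB////////+AAfwAAD////////8AAf4AAH////////wAAf4AAH////////AAAf8AAP+f//////AAAf8AAP+P//////gAAf/AAP/P//////4AAf/gAf/////////wAP/wAfn/////////AP/wAfj///+/////wP/gA/h///8/////wP/gA/h///8f////wf/AB/B///4/////wf/AH+B///w/////w/+AH+D///B/////w/8AD8D//8D/////5/wAD4H//wH///////gABwP/fgf///////gABwf8fA////////AABgf4ID///////+AAAAfwAH///////8AAAAPwAP///////4AMAAHgAf///////wAcAABAAf///////4AcAAAAAf///////8A8AAAADv/3/////+A8EAAAH//P//////gQEAAAH7+f//////4AAAAAH54f//////8AAAAAH4A///////+AAAAAH4A////////8AAAADwA///8////8AAAADwAf//h////8AAAAB4Af/4H////8AAAAB4Af8wP////8AAAAA8AP4w/////8AAAAA8AHhx/////8AAAAAcGABz/////8AAAAAIGABz/////8AAAAAAAAB//////8AAAAAAAYA//////8AAQAAAAeAf/////8AA8AAAAPAf/////8AB8AAAAPgf/////8AB8AAAOHAf/////8ABwAAAPiAP8////8AAAAAAPwAEAf///8AAAAAAH4AAAH///8AAAAAAB8AAPj///8B+AAAAA+AYfh///8D/AAAAA/Acfx///8D/gAAAAfAeP4///8D/AAAAAfgOP+///8D+AAAAAPgOD////8H8AAAAAHgIB////8DgAAAAABgAA////8AAAAAAAAAAAf///8AAAAAAAAAAAf///8AAAAAAAAAAAP///8AAAAAAAAAAAP///8AAAAAAAQAAAH///8+AAAAAAAAAABv//9/8AAAAAAAAAAP//9//AAAAAAAAAAH//9//gAAAAAAAAAH//9//AAAAAAAAAAH//9/+AAAAAAAAAAH//9/+AAAAADAAAAHz/9/gAAAAAHgAAAHj/w="/>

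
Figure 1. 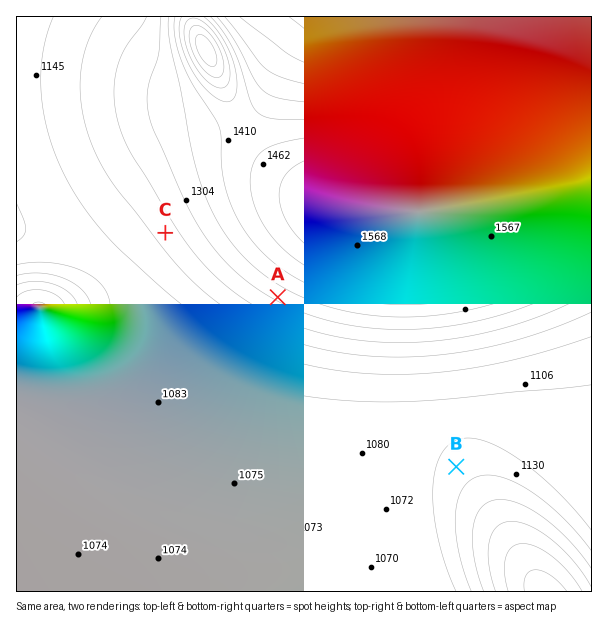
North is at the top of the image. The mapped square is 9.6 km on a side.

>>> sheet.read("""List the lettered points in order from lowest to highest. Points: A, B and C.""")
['B', 'C', 'A']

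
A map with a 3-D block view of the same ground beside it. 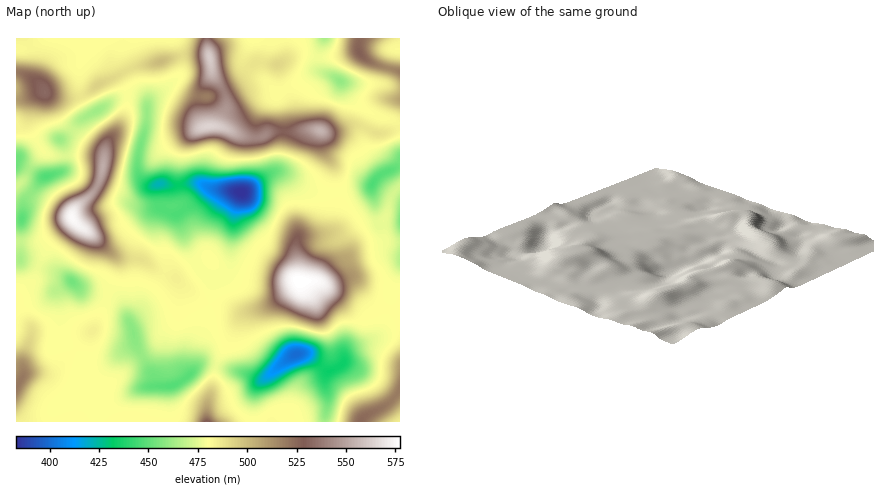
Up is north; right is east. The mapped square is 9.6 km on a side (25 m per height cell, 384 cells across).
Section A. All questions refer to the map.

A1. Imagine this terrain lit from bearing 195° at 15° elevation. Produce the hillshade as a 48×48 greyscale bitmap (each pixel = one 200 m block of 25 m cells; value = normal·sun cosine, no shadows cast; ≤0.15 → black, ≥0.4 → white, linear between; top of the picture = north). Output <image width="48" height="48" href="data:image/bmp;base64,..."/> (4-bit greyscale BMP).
<image width="48" height="48" href="data:image/bmp;base64,Qk32BAAAAAAAAHYAAAAoAAAAMAAAADAAAAABAAQAAAAAAIAEAAATCwAAEwsAABAAAAAAAAAAAAAAABEREQAiIiIAMzMzAERERABVVVUAZmZmAHd3dwCIiIgAmZmZAKqqqgC7u7sAzMzMAN3d3QDu7u4A////AIdmZmZmZmZmZmZnZDNFZmZmZmZmdlV4qYd2ZmZmZmZmZmZnZERWVVZmZmVWZURXiYd3d2Znd2ZURERWZVVmQzRWZVRVZTI0aHh3d3d3d2ZUMzNEVVVlQhEkVUNGVDMzR3iHd3d3dmZmVWZUREVUMyESNERVQzNFVmd3d3d3ZmZ3d3d1RVVEV2QxEjRVRERmZ1VVZnd2ZlVmeIh3dmZniZhTECRmVWd3d0RFZmd3ZlVWiIiJmHeJqqmFMjV4d4mHdjRWZmd3ZmVWiZmZmXeIiJmYd3iYiJmHZUVmZnd3d2ZniIiIiHd3d4mrvN3KmZh3ZWZmZ3d3d3Znh3d3d3d3d3it7//Kqqh3dmZmZnd2ZmZ4d3d3d3d3iIis7//Kmph3d2ZWZmZmZmaId3d3d3d3iJms7/7KmYd3d2ZmZmZmZmiId3d3d3d3eJq9/+yqqHd3d2ZmVVVWZniId3d3d3dmZnm97bmbqHd3ZmZmVURWd3d3d3d3dmZmVWisuoiamIh2ZmZmZkVnd3d3d3d3ZmZmZmiql3eHZoh2ZmZmdmiYd3d3d3d2ZmZmZ3iIdmZTNXdmZlZmd5qYeIh3d3ZmZ3dmd3dlVUMQJWVWZVZneJmZmph3dmZmZ3ZmZ3ZDMxABNVRWZXd3eJq8yoZmZmZmZ2ZmZmVEMhACRVVmZnd3eb3uyFVVVmVVZmVVZmZVUyI0VVVmZ2Z3jP/9lDVVVVRFVVQzRmZmVVVVVUVmZlVnr/63MkVlRERFVDMiNFZmVUVmZVZmZVVovslSElZURDRVVDIjM0VlQzRVVWZmZXdomYYxFFVEREVlVDIzIjVlMjRVVmZWZod3ZERERVVVVWZmQzIiEjVmQ0VmZmVFZodmUQBHh2ZlRVVlQiIjNGd2VWZmZlRFZ4dlQgAGmHZTM0RUM0RWZ4hmZmZ3ZlRGZ2dUMyEUiXZFZmdlVomqq6hlVnd3dlZmVlZmVEVWiHVXqqqpq87v/shlZ3eIdmiGVFaJmHeId3ZorMu7zd7//sqIiIiZdniYdneaqZiZdmZnmqqru7u83cuqqauoZneJl5mHdnd3ZVZ3eImruqrN7t3MzNyod3eIiKl2VWZlRFZ3d3m+7t7/3d3M3cy6h3eIiZh2Z3ZUI1ZnZ4m97//rmIqqqqqod3eIiHh3iXZUIjRnd4mZmrqGVEVmZmZTRXdmZ4iJmYZlMiRXd3d2VVVEQyEjMiEAJFZWZ6qruYiGVERWd3ZlQzRVMhESIQABNFZniaq7qYiZh2Zmd3ZUMzVUIjREQzIjRWd4mYmZhmeJmYdniHZVVmdSJFZmVVVVVWd3d4h2VFZniYd3iHZleagyRWZ3ZmZVVWZmZpdkM0ZmZ4h4iIdmeqYiVmd3dmZVZ4iImWQyE1ZmVmeImZh3iYQkZniHdmZomrvLqSESNWZmZmZniIiJqXM1Z3d3d3eJq9ynUzM0VmZmZmZmZWZ4mVNGZmZmZnd3m7hSImZmZmZmZmZmVUVndiJWZmZlZmZWiYZFVndmZmZmZmZmVVVWZBJWZmZmZmVWd3Zndw=="/>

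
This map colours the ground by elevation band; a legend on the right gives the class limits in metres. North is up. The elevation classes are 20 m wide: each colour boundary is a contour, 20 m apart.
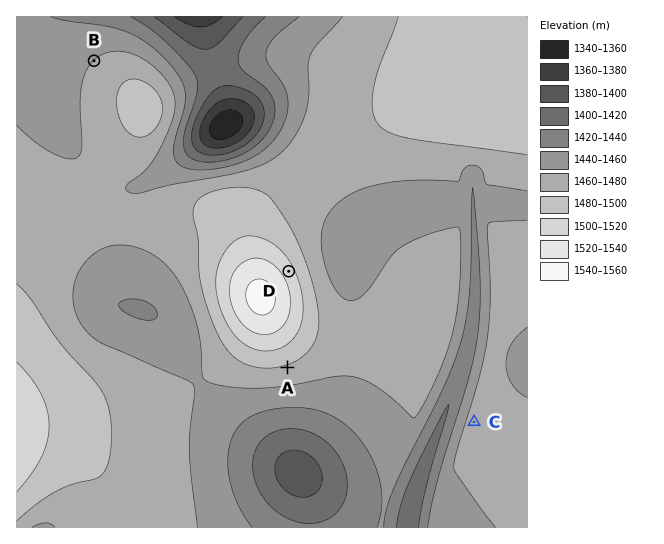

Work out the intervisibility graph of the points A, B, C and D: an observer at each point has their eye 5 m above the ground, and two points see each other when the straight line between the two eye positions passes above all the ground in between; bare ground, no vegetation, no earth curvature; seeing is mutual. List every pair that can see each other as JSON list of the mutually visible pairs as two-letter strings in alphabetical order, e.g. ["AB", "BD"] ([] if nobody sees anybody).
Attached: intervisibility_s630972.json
["AC", "CD"]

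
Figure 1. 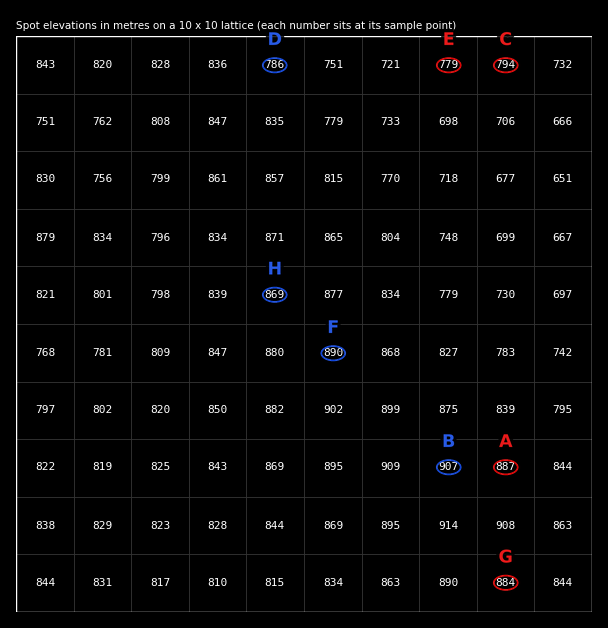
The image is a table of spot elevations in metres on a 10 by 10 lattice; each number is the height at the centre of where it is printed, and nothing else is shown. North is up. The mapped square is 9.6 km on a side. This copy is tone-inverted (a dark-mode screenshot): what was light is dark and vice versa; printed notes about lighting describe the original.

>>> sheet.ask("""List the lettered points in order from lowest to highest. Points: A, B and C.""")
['C', 'A', 'B']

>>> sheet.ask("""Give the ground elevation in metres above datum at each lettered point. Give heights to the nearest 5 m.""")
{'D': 785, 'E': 780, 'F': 890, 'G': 885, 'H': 870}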